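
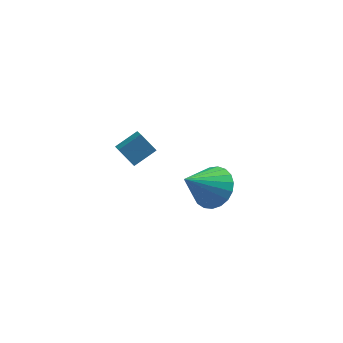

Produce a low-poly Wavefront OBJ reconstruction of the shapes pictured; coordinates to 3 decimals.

v 4.573 1.202 -2.603
v 5.414 0.939 -2.014
v 3.387 0.378 -1.277
v 5.313 1.338 -1.856
v 5.084 1.714 -1.828
v 4.766 2.001 -1.933
v 4.415 2.15 -2.154
v 4.092 2.135 -2.453
v 3.851 1.959 -2.778
v 3.735 1.652 -3.072
v 3.764 1.267 -3.285
v 3.933 0.871 -3.381
v 4.213 0.532 -3.341
v 4.554 0.31 -3.174
v 4.899 0.241 -2.908
v 5.188 0.339 -2.59
v 5.37 0.586 -2.273
v 0.732 -1.344 2.38
v 0.905 -2.062 2.821
v 1.576 -0.83 2.886
v 1.749 -1.548 3.326
v 1.331 -1.632 1.674
v 1.504 -2.35 2.114
v 2.175 -1.118 2.179
v 2.348 -1.836 2.62
f 2 1 4
f 2 4 3
f 4 1 5
f 4 5 3
f 5 1 6
f 5 6 3
f 6 1 7
f 6 7 3
f 7 1 8
f 7 8 3
f 8 1 9
f 8 9 3
f 9 1 10
f 9 10 3
f 10 1 11
f 10 11 3
f 11 1 12
f 11 12 3
f 12 1 13
f 12 13 3
f 13 1 14
f 13 14 3
f 14 1 15
f 14 15 3
f 15 1 16
f 15 16 3
f 16 1 17
f 16 17 3
f 17 1 2
f 17 2 3
f 19 21 18
f 22 19 18
f 18 21 20
f 20 22 18
f 19 25 21
f 23 19 22
f 23 25 19
f 21 25 20
f 24 22 20
f 20 25 24
f 24 23 22
f 25 23 24



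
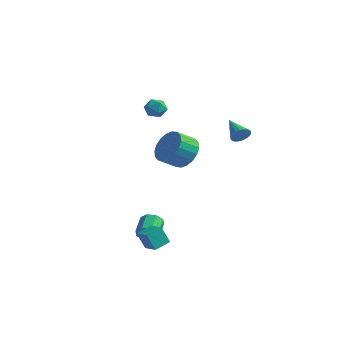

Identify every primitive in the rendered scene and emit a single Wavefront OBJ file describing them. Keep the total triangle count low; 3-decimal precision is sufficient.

v 0.76 -3.264 -3.245
v 1.088 -3.348 -2.738
v 0.628 -2.42 -2.287
v 0.3 -2.336 -2.795
v 1.31 -3.085 -3.053
v 0.851 -2.156 -2.602
v 1.21 -2.927 -3.481
v 0.75 -1.998 -3.03
v 0.846 -2.966 -3.771
v 0.386 -2.038 -3.32
v 0.432 -3.18 -3.753
v -0.028 -2.252 -3.302
v 0.209 -3.444 -3.438
v -0.25 -2.515 -2.987
v 0.31 -3.602 -3.01
v -0.15 -2.673 -2.559
v 0.674 -3.562 -2.72
v 0.214 -2.634 -2.269
v 1.73 2.877 1.722
v 2.061 3.18 2.074
v 0.59 3.383 2.358
v 2.031 3.324 1.907
v 1.956 3.4 1.711
v 1.847 3.396 1.518
v 1.719 3.313 1.356
v 1.594 3.163 1.249
v 1.489 2.97 1.215
v 1.421 2.763 1.258
v 1.4 2.573 1.371
v 1.429 2.429 1.538
v 1.504 2.354 1.734
v 1.613 2.358 1.927
v 1.741 2.441 2.089
v 1.866 2.59 2.196
v 1.971 2.783 2.23
v 2.04 2.99 2.187
v -0.221 0.904 0.641
v 0.353 1.2 1.431
v -0.065 0.313 2.068
v -0.639 0.016 1.279
v -0.034 1.429 1.495
v -0.452 0.541 2.133
v -0.458 1.554 1.391
v -0.876 0.666 2.028
v -0.835 1.55 1.138
v -1.253 0.662 1.775
v -1.09 1.418 0.787
v -1.508 0.53 1.424
v -1.173 1.184 0.407
v -1.591 0.296 1.044
v -1.068 0.895 0.073
v -1.486 0.007 0.71
v -0.795 0.607 -0.148
v -1.213 -0.28 0.489
v -0.408 0.379 -0.213
v -0.826 -0.509 0.425
v 0.016 0.254 -0.108
v -0.402 -0.634 0.529
v 0.393 0.258 0.145
v -0.025 -0.63 0.782
v 0.648 0.39 0.496
v 0.23 -0.498 1.133
v 0.731 0.624 0.876
v 0.313 -0.264 1.513
v 0.626 0.913 1.21
v 0.208 0.025 1.847
v -0.96 0.071 4.284
v -0.503 -0.152 3.893
v -1.617 -0.648 3.927
v -1.16 -0.871 3.536
v -1.106 -0.95 4.17
v -0.7 -0.505 4.391
v -1.42 -0.295 3.429
v -1.014 0.15 3.65
v -0.788 -0.378 3.365
v -0.593 -0.783 3.822
v -1.527 -0.017 3.998
v -1.332 -0.422 4.455
v 1.396 -4.18 -3.612
v 1.05 -4.396 -2.666
v 1.588 -3.331 -3.348
v 1.241 -3.546 -2.402
v 2.259 -4.454 -3.358
v 1.912 -4.669 -2.412
v 2.45 -3.604 -3.094
v 2.104 -3.82 -2.148
f 2 1 5
f 2 5 3
f 3 5 6
f 3 6 4
f 5 1 7
f 5 7 6
f 6 7 8
f 6 8 4
f 7 1 9
f 7 9 8
f 8 9 10
f 8 10 4
f 9 1 11
f 9 11 10
f 10 11 12
f 10 12 4
f 11 1 13
f 11 13 12
f 12 13 14
f 12 14 4
f 13 1 15
f 13 15 14
f 14 15 16
f 14 16 4
f 15 1 17
f 15 17 16
f 16 17 18
f 16 18 4
f 17 1 2
f 17 2 18
f 18 2 3
f 18 3 4
f 20 19 22
f 20 22 21
f 22 19 23
f 22 23 21
f 23 19 24
f 23 24 21
f 24 19 25
f 24 25 21
f 25 19 26
f 25 26 21
f 26 19 27
f 26 27 21
f 27 19 28
f 27 28 21
f 28 19 29
f 28 29 21
f 29 19 30
f 29 30 21
f 30 19 31
f 30 31 21
f 31 19 32
f 31 32 21
f 32 19 33
f 32 33 21
f 33 19 34
f 33 34 21
f 34 19 35
f 34 35 21
f 35 19 36
f 35 36 21
f 36 19 20
f 36 20 21
f 38 37 41
f 38 41 39
f 39 41 42
f 39 42 40
f 41 37 43
f 41 43 42
f 42 43 44
f 42 44 40
f 43 37 45
f 43 45 44
f 44 45 46
f 44 46 40
f 45 37 47
f 45 47 46
f 46 47 48
f 46 48 40
f 47 37 49
f 47 49 48
f 48 49 50
f 48 50 40
f 49 37 51
f 49 51 50
f 50 51 52
f 50 52 40
f 51 37 53
f 51 53 52
f 52 53 54
f 52 54 40
f 53 37 55
f 53 55 54
f 54 55 56
f 54 56 40
f 55 37 57
f 55 57 56
f 56 57 58
f 56 58 40
f 57 37 59
f 57 59 58
f 58 59 60
f 58 60 40
f 59 37 61
f 59 61 60
f 60 61 62
f 60 62 40
f 61 37 63
f 61 63 62
f 62 63 64
f 62 64 40
f 63 37 65
f 63 65 64
f 64 65 66
f 64 66 40
f 65 37 38
f 65 38 66
f 66 38 39
f 66 39 40
f 67 78 72
f 67 72 68
f 67 68 74
f 67 74 77
f 67 77 78
f 68 72 76
f 72 78 71
f 78 77 69
f 77 74 73
f 74 68 75
f 70 76 71
f 70 71 69
f 70 69 73
f 70 73 75
f 70 75 76
f 71 76 72
f 69 71 78
f 73 69 77
f 75 73 74
f 76 75 68
f 80 82 79
f 83 80 79
f 79 82 81
f 81 83 79
f 80 86 82
f 84 80 83
f 84 86 80
f 82 86 81
f 85 83 81
f 81 86 85
f 85 84 83
f 86 84 85



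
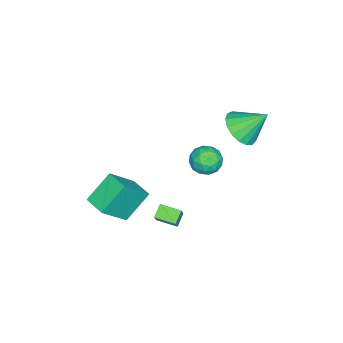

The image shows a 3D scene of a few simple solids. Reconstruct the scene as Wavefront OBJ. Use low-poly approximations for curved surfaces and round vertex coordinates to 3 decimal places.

v -0.636 2.57 3.185
v -0.142 3.279 3.063
v 0.282 1.801 2.437
v 0.776 2.51 2.315
v 0.711 2.155 3.109
v 0.144 2.63 3.572
v -0.004 2.45 1.928
v -0.571 2.925 2.391
v 0.249 3.205 2.287
v 0.691 3.022 3.016
v -0.551 2.058 2.484
v -0.109 1.875 3.213
v -0.47 2.992 3.19
v 0.61 2.088 2.31
v 0.572 1.879 2.777
v 0.862 2.296 2.705
v -0.302 2.61 3.489
v -0.011 3.027 3.417
v 0.49 2.366 3.444
v 0.151 2.053 2.083
v 0.442 2.47 2.011
v -0.722 2.784 2.795
v -0.432 3.201 2.723
v -0.35 2.714 2.056
v 0.051 3.365 2.662
v 0.59 2.913 2.222
v 0.132 2.878 1.995
v -0.202 3.157 2.266
v 0.31 3.258 3.091
v 0.85 2.806 2.651
v 0.812 2.597 3.118
v 0.478 2.876 3.39
v 0.54 3.214 2.634
v -0.71 2.274 2.849
v -0.17 1.822 2.409
v -0.338 2.204 2.11
v -0.672 2.483 2.382
v -0.45 2.167 3.278
v 0.089 1.715 2.838
v 0.342 1.923 3.234
v 0.008 2.202 3.505
v -0.4 1.866 2.866
v -2.608 3.236 3.209
v -1.574 3.182 3.549
v -2.952 4.464 4.451
v -1.566 3.554 3.183
v -1.797 3.854 2.823
v -2.213 4.011 2.552
v -2.72 3.992 2.431
v -3.202 3.799 2.488
v -3.547 3.477 2.711
v -3.677 3.1 3.047
v -3.562 2.754 3.421
v -3.229 2.519 3.746
v -2.753 2.448 3.948
v -2.244 2.558 3.98
v -1.818 2.823 3.836
v -0.18 -0.19 -3.435
v -0.844 -0.175 -2.955
v -0.278 0.913 -3.604
v -0.942 0.928 -3.124
v 0.562 0.032 -2.416
v -0.102 0.047 -1.936
v 0.464 1.135 -2.585
v -0.2 1.15 -2.105
v -0.531 -2.847 -3.769
v -1.734 -2.146 -2.417
v 0.121 -1.699 -3.783
v -1.082 -0.999 -2.432
v 0.762 -3.561 -2.248
v -0.441 -2.861 -0.897
v 1.414 -2.414 -2.263
v 0.211 -1.713 -0.911
f 1 38 17
f 38 12 41
f 17 41 6
f 38 41 17
f 1 17 13
f 17 6 18
f 13 18 2
f 17 18 13
f 1 13 22
f 13 2 23
f 22 23 8
f 13 23 22
f 1 22 34
f 22 8 37
f 34 37 11
f 22 37 34
f 1 34 38
f 34 11 42
f 38 42 12
f 34 42 38
f 2 18 29
f 18 6 32
f 29 32 10
f 18 32 29
f 6 41 19
f 41 12 40
f 19 40 5
f 41 40 19
f 12 42 39
f 42 11 35
f 39 35 3
f 42 35 39
f 11 37 36
f 37 8 24
f 36 24 7
f 37 24 36
f 8 23 28
f 23 2 25
f 28 25 9
f 23 25 28
f 4 30 16
f 30 10 31
f 16 31 5
f 30 31 16
f 4 16 14
f 16 5 15
f 14 15 3
f 16 15 14
f 4 14 21
f 14 3 20
f 21 20 7
f 14 20 21
f 4 21 26
f 21 7 27
f 26 27 9
f 21 27 26
f 4 26 30
f 26 9 33
f 30 33 10
f 26 33 30
f 5 31 19
f 31 10 32
f 19 32 6
f 31 32 19
f 3 15 39
f 15 5 40
f 39 40 12
f 15 40 39
f 7 20 36
f 20 3 35
f 36 35 11
f 20 35 36
f 9 27 28
f 27 7 24
f 28 24 8
f 27 24 28
f 10 33 29
f 33 9 25
f 29 25 2
f 33 25 29
f 44 43 46
f 44 46 45
f 46 43 47
f 46 47 45
f 47 43 48
f 47 48 45
f 48 43 49
f 48 49 45
f 49 43 50
f 49 50 45
f 50 43 51
f 50 51 45
f 51 43 52
f 51 52 45
f 52 43 53
f 52 53 45
f 53 43 54
f 53 54 45
f 54 43 55
f 54 55 45
f 55 43 56
f 55 56 45
f 56 43 57
f 56 57 45
f 57 43 44
f 57 44 45
f 59 61 58
f 62 59 58
f 58 61 60
f 60 62 58
f 59 65 61
f 63 59 62
f 63 65 59
f 61 65 60
f 64 62 60
f 60 65 64
f 64 63 62
f 65 63 64
f 67 69 66
f 70 67 66
f 66 69 68
f 68 70 66
f 67 73 69
f 71 67 70
f 71 73 67
f 69 73 68
f 72 70 68
f 68 73 72
f 72 71 70
f 73 71 72



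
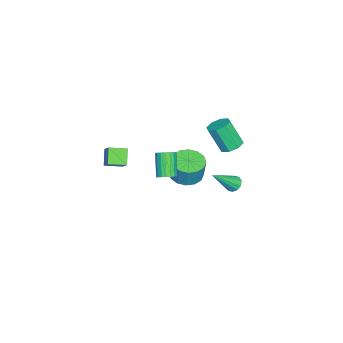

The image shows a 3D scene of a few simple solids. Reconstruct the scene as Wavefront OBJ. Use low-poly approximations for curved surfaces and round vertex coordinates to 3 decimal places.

v -4.496 2.849 -4.388
v -4.024 3.216 -4.508
v -3.304 1.811 -2.872
v -4.23 3.376 -4.236
v -4.538 3.335 -4.022
v -4.83 3.108 -3.948
v -4.994 2.782 -4.042
v -4.968 2.482 -4.268
v -4.762 2.321 -4.54
v -4.454 2.362 -4.754
v -4.163 2.589 -4.828
v -3.998 2.915 -4.734
v 4.216 1.424 2.909
v 4.666 1.535 3.289
v 3.695 1.146 4.552
v 3.244 1.036 4.171
v 4.545 1.772 3.269
v 3.574 1.384 4.532
v 4.359 1.941 3.178
v 3.388 1.552 4.441
v 4.145 2.007 3.033
v 3.174 1.618 4.296
v 3.944 1.958 2.864
v 2.973 1.569 4.127
v 3.798 1.803 2.704
v 2.826 1.414 3.966
v 3.734 1.573 2.584
v 2.762 1.184 3.847
v 3.765 1.314 2.528
v 2.794 0.925 3.791
v 3.886 1.076 2.548
v 2.915 0.688 3.811
v 4.072 0.908 2.639
v 3.101 0.519 3.902
v 4.286 0.842 2.784
v 3.315 0.453 4.047
v 4.487 0.891 2.953
v 3.516 0.502 4.216
v 4.634 1.046 3.114
v 3.662 0.657 4.376
v 4.698 1.276 3.233
v 3.726 0.887 4.496
v -0.564 1.035 -0.724
v 0.437 0.798 -0.874
v 0.706 1.027 0.553
v -0.296 1.265 0.704
v 0.407 1.329 -0.953
v 0.675 1.558 0.474
v 0.116 1.782 -0.971
v 0.384 2.011 0.456
v -0.357 2.035 -0.923
v -0.088 2.264 0.504
v -0.885 2.02 -0.821
v -0.617 2.249 0.606
v -1.328 1.741 -0.693
v -1.059 1.97 0.734
v -1.566 1.273 -0.573
v -1.297 1.502 0.854
v -1.535 0.742 -0.494
v -1.267 0.971 0.933
v -1.244 0.289 -0.476
v -0.976 0.518 0.951
v -0.772 0.036 -0.524
v -0.503 0.265 0.903
v -0.243 0.051 -0.626
v 0.025 0.28 0.801
v 0.199 0.33 -0.754
v 0.468 0.559 0.673
v 0.794 -3.55 1.426
v 1.254 -3.121 2.027
v 0.245 -2.577 1.152
v 0.706 -2.148 1.753
v 1.614 -3.312 0.627
v 2.075 -2.883 1.228
v 1.066 -2.339 0.353
v 1.526 -1.91 0.954
v 0.067 3.973 3.05
v 0.522 4.504 3.348
v 0.448 3.657 4.968
v -0.007 3.127 4.67
v -0.041 4.642 3.394
v -0.115 3.795 5.015
v -0.541 4.388 3.239
v -0.615 3.542 4.859
v -0.685 3.892 2.973
v -0.759 3.045 4.593
v -0.388 3.443 2.752
v -0.462 2.596 4.372
v 0.175 3.305 2.705
v 0.101 2.458 4.326
v 0.675 3.558 2.861
v 0.601 2.712 4.481
v 0.819 4.055 3.127
v 0.745 3.208 4.747
f 2 1 4
f 2 4 3
f 4 1 5
f 4 5 3
f 5 1 6
f 5 6 3
f 6 1 7
f 6 7 3
f 7 1 8
f 7 8 3
f 8 1 9
f 8 9 3
f 9 1 10
f 9 10 3
f 10 1 11
f 10 11 3
f 11 1 12
f 11 12 3
f 12 1 2
f 12 2 3
f 14 13 17
f 14 17 15
f 15 17 18
f 15 18 16
f 17 13 19
f 17 19 18
f 18 19 20
f 18 20 16
f 19 13 21
f 19 21 20
f 20 21 22
f 20 22 16
f 21 13 23
f 21 23 22
f 22 23 24
f 22 24 16
f 23 13 25
f 23 25 24
f 24 25 26
f 24 26 16
f 25 13 27
f 25 27 26
f 26 27 28
f 26 28 16
f 27 13 29
f 27 29 28
f 28 29 30
f 28 30 16
f 29 13 31
f 29 31 30
f 30 31 32
f 30 32 16
f 31 13 33
f 31 33 32
f 32 33 34
f 32 34 16
f 33 13 35
f 33 35 34
f 34 35 36
f 34 36 16
f 35 13 37
f 35 37 36
f 36 37 38
f 36 38 16
f 37 13 39
f 37 39 38
f 38 39 40
f 38 40 16
f 39 13 41
f 39 41 40
f 40 41 42
f 40 42 16
f 41 13 14
f 41 14 42
f 42 14 15
f 42 15 16
f 44 43 47
f 44 47 45
f 45 47 48
f 45 48 46
f 47 43 49
f 47 49 48
f 48 49 50
f 48 50 46
f 49 43 51
f 49 51 50
f 50 51 52
f 50 52 46
f 51 43 53
f 51 53 52
f 52 53 54
f 52 54 46
f 53 43 55
f 53 55 54
f 54 55 56
f 54 56 46
f 55 43 57
f 55 57 56
f 56 57 58
f 56 58 46
f 57 43 59
f 57 59 58
f 58 59 60
f 58 60 46
f 59 43 61
f 59 61 60
f 60 61 62
f 60 62 46
f 61 43 63
f 61 63 62
f 62 63 64
f 62 64 46
f 63 43 65
f 63 65 64
f 64 65 66
f 64 66 46
f 65 43 67
f 65 67 66
f 66 67 68
f 66 68 46
f 67 43 44
f 67 44 68
f 68 44 45
f 68 45 46
f 70 72 69
f 73 70 69
f 69 72 71
f 71 73 69
f 70 76 72
f 74 70 73
f 74 76 70
f 72 76 71
f 75 73 71
f 71 76 75
f 75 74 73
f 76 74 75
f 78 77 81
f 78 81 79
f 79 81 82
f 79 82 80
f 81 77 83
f 81 83 82
f 82 83 84
f 82 84 80
f 83 77 85
f 83 85 84
f 84 85 86
f 84 86 80
f 85 77 87
f 85 87 86
f 86 87 88
f 86 88 80
f 87 77 89
f 87 89 88
f 88 89 90
f 88 90 80
f 89 77 91
f 89 91 90
f 90 91 92
f 90 92 80
f 91 77 93
f 91 93 92
f 92 93 94
f 92 94 80
f 93 77 78
f 93 78 94
f 94 78 79
f 94 79 80



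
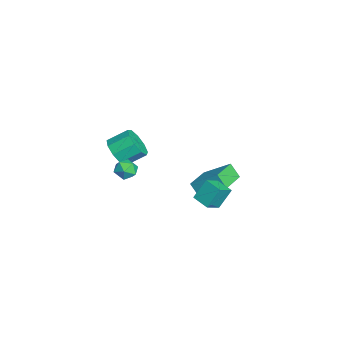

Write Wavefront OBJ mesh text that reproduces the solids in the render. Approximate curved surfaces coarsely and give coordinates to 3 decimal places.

v 2.455 -3.531 2.604
v 2.79 -3.969 3.353
v 2.659 -2.888 4.045
v 2.325 -2.449 3.296
v 3.266 -3.702 3.026
v 3.135 -2.621 3.718
v 3.363 -3.355 2.502
v 3.232 -2.274 3.193
v 3.035 -3.09 2.026
v 2.904 -2.009 2.717
v 2.436 -3.031 1.82
v 2.305 -1.95 2.511
v 1.846 -3.206 1.981
v 1.715 -2.125 2.673
v 1.541 -3.532 2.434
v 1.41 -2.451 3.126
v 1.664 -3.858 2.967
v 1.533 -2.777 3.658
v 2.157 -4.031 3.33
v 2.026 -2.949 4.021
v 2.197 0.998 -1.183
v 2.877 0.366 -0.631
v 1.895 1.65 -0.064
v 2.574 1.017 0.488
v 2.986 1.683 -1.368
v 3.665 1.05 -0.816
v 2.683 2.334 -0.249
v 3.363 1.702 0.303
v -3.827 1.642 -4.791
v -4.207 1.146 -3.972
v -3.276 3.091 -3.659
v -3.656 2.596 -2.84
v -2.244 0.844 -4.54
v -2.624 0.349 -3.721
v -1.693 2.294 -3.408
v -2.073 1.798 -2.589
v 3.08 -2.952 2.547
v 3.714 -2.695 2.663
v 3.446 -3.425 1.597
v 4.08 -3.168 1.713
v 3.829 -3.671 2.12
v 3.603 -3.378 2.708
v 3.557 -2.742 1.552
v 3.331 -2.449 2.14
v 4.009 -2.565 2.048
v 4.177 -3.139 2.399
v 2.983 -2.981 1.861
v 3.151 -3.555 2.212
f 2 1 5
f 2 5 3
f 3 5 6
f 3 6 4
f 5 1 7
f 5 7 6
f 6 7 8
f 6 8 4
f 7 1 9
f 7 9 8
f 8 9 10
f 8 10 4
f 9 1 11
f 9 11 10
f 10 11 12
f 10 12 4
f 11 1 13
f 11 13 12
f 12 13 14
f 12 14 4
f 13 1 15
f 13 15 14
f 14 15 16
f 14 16 4
f 15 1 17
f 15 17 16
f 16 17 18
f 16 18 4
f 17 1 19
f 17 19 18
f 18 19 20
f 18 20 4
f 19 1 2
f 19 2 20
f 20 2 3
f 20 3 4
f 22 24 21
f 25 22 21
f 21 24 23
f 23 25 21
f 22 28 24
f 26 22 25
f 26 28 22
f 24 28 23
f 27 25 23
f 23 28 27
f 27 26 25
f 28 26 27
f 30 32 29
f 33 30 29
f 29 32 31
f 31 33 29
f 30 36 32
f 34 30 33
f 34 36 30
f 32 36 31
f 35 33 31
f 31 36 35
f 35 34 33
f 36 34 35
f 37 48 42
f 37 42 38
f 37 38 44
f 37 44 47
f 37 47 48
f 38 42 46
f 42 48 41
f 48 47 39
f 47 44 43
f 44 38 45
f 40 46 41
f 40 41 39
f 40 39 43
f 40 43 45
f 40 45 46
f 41 46 42
f 39 41 48
f 43 39 47
f 45 43 44
f 46 45 38



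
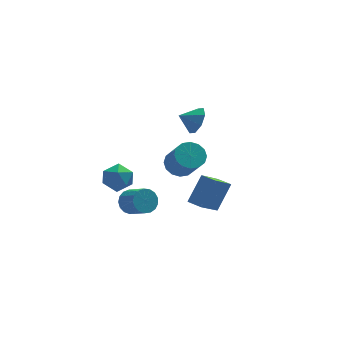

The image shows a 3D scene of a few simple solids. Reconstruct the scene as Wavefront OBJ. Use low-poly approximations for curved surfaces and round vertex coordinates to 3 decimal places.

v -0.15 -0.746 3.56
v 0.293 -0.528 4.384
v -1.15 -0.674 4.08
v 0.13 0.068 3.987
v -0.198 0.188 3.34
v -0.497 -0.239 2.822
v -0.593 -0.963 2.737
v -0.429 -1.559 3.134
v -0.102 -1.679 3.781
v 0.198 -1.252 4.298
v -4.306 3.541 -2.863
v -3.903 3.136 -3.758
v -4.097 2.024 -2.082
v -3.694 1.619 -2.977
v -3.148 2.348 -2.43
v -3.277 3.285 -2.913
v -4.723 1.875 -2.927
v -4.852 2.812 -3.41
v -4.16 2.106 -3.797
v -3.186 2.398 -3.49
v -4.814 2.762 -2.35
v -3.84 3.054 -2.043
v 0.158 -0.718 -3.814
v 1.15 0.027 -2.22
v -0.453 0.06 -3.797
v 0.538 0.805 -2.203
v 1.362 0.255 -5.017
v 2.353 1 -3.423
v 0.75 1.033 -5
v 1.742 1.778 -3.406
v -1.511 -2.516 1.43
v -0.658 -2.187 1.532
v -0.356 -3.435 3.013
v -1.209 -3.764 2.91
v -0.93 -1.917 1.816
v -0.627 -3.165 3.296
v -1.357 -1.807 1.995
v -1.054 -3.055 3.476
v -1.825 -1.887 2.023
v -1.523 -3.135 3.504
v -2.21 -2.136 1.892
v -1.907 -3.384 3.373
v -2.407 -2.487 1.637
v -2.104 -3.734 3.118
v -2.364 -2.845 1.327
v -2.062 -4.093 2.808
v -2.093 -3.115 1.044
v -1.79 -4.363 2.524
v -1.666 -3.225 0.864
v -1.363 -4.473 2.345
v -1.197 -3.145 0.836
v -0.895 -4.393 2.317
v -0.813 -2.896 0.967
v -0.51 -4.144 2.448
v -0.616 -2.546 1.222
v -0.313 -3.793 2.703
v -3.551 1.047 -4.009
v -3.028 0.87 -4.668
v -2.405 -0.264 -3.87
v -2.929 -0.087 -3.211
v -2.816 1.143 -4.445
v -2.194 0.01 -3.646
v -2.773 1.395 -4.122
v -2.15 0.261 -3.323
v -2.908 1.566 -3.773
v -2.286 0.433 -2.974
v -3.19 1.619 -3.478
v -2.568 0.486 -2.68
v -3.555 1.541 -3.305
v -2.933 0.407 -2.507
v -3.92 1.349 -3.293
v -3.297 0.215 -2.495
v -4.199 1.088 -3.446
v -3.577 -0.045 -2.647
v -4.331 0.818 -3.727
v -3.708 -0.316 -2.928
v -4.283 0.6 -4.073
v -3.661 -0.534 -3.274
v -4.068 0.484 -4.404
v -3.446 -0.649 -3.606
v -3.735 0.498 -4.645
v -3.112 -0.636 -3.847
v -3.359 0.637 -4.741
v -2.737 -0.497 -3.942
f 2 1 4
f 2 4 3
f 4 1 5
f 4 5 3
f 5 1 6
f 5 6 3
f 6 1 7
f 6 7 3
f 7 1 8
f 7 8 3
f 8 1 9
f 8 9 3
f 9 1 10
f 9 10 3
f 10 1 2
f 10 2 3
f 11 22 16
f 11 16 12
f 11 12 18
f 11 18 21
f 11 21 22
f 12 16 20
f 16 22 15
f 22 21 13
f 21 18 17
f 18 12 19
f 14 20 15
f 14 15 13
f 14 13 17
f 14 17 19
f 14 19 20
f 15 20 16
f 13 15 22
f 17 13 21
f 19 17 18
f 20 19 12
f 24 26 23
f 27 24 23
f 23 26 25
f 25 27 23
f 24 30 26
f 28 24 27
f 28 30 24
f 26 30 25
f 29 27 25
f 25 30 29
f 29 28 27
f 30 28 29
f 32 31 35
f 32 35 33
f 33 35 36
f 33 36 34
f 35 31 37
f 35 37 36
f 36 37 38
f 36 38 34
f 37 31 39
f 37 39 38
f 38 39 40
f 38 40 34
f 39 31 41
f 39 41 40
f 40 41 42
f 40 42 34
f 41 31 43
f 41 43 42
f 42 43 44
f 42 44 34
f 43 31 45
f 43 45 44
f 44 45 46
f 44 46 34
f 45 31 47
f 45 47 46
f 46 47 48
f 46 48 34
f 47 31 49
f 47 49 48
f 48 49 50
f 48 50 34
f 49 31 51
f 49 51 50
f 50 51 52
f 50 52 34
f 51 31 53
f 51 53 52
f 52 53 54
f 52 54 34
f 53 31 55
f 53 55 54
f 54 55 56
f 54 56 34
f 55 31 32
f 55 32 56
f 56 32 33
f 56 33 34
f 58 57 61
f 58 61 59
f 59 61 62
f 59 62 60
f 61 57 63
f 61 63 62
f 62 63 64
f 62 64 60
f 63 57 65
f 63 65 64
f 64 65 66
f 64 66 60
f 65 57 67
f 65 67 66
f 66 67 68
f 66 68 60
f 67 57 69
f 67 69 68
f 68 69 70
f 68 70 60
f 69 57 71
f 69 71 70
f 70 71 72
f 70 72 60
f 71 57 73
f 71 73 72
f 72 73 74
f 72 74 60
f 73 57 75
f 73 75 74
f 74 75 76
f 74 76 60
f 75 57 77
f 75 77 76
f 76 77 78
f 76 78 60
f 77 57 79
f 77 79 78
f 78 79 80
f 78 80 60
f 79 57 81
f 79 81 80
f 80 81 82
f 80 82 60
f 81 57 83
f 81 83 82
f 82 83 84
f 82 84 60
f 83 57 58
f 83 58 84
f 84 58 59
f 84 59 60



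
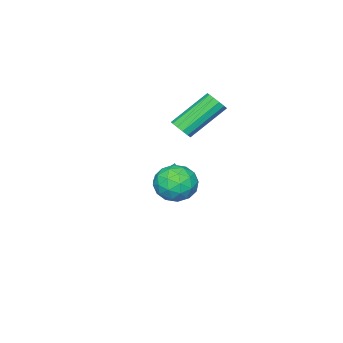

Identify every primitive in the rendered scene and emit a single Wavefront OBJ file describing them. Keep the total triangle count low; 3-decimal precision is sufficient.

v -4.079 -1.18 -3.034
v -3.467 -1.015 -3.278
v -3.621 -0.48 -1.406
v -3.632 -0.768 -3.337
v -3.885 -0.603 -3.337
v -4.178 -0.553 -3.276
v -4.45 -0.626 -3.168
v -4.65 -0.81 -3.032
v -4.736 -1.067 -2.898
v -4.692 -1.346 -2.79
v -4.527 -1.592 -2.73
v -4.273 -1.757 -2.731
v -3.981 -1.808 -2.791
v -3.708 -1.734 -2.9
v -3.509 -1.551 -3.035
v -3.423 -1.294 -3.17
v 0.659 3.712 -0.139
v 1.365 3.847 0.477
v 0.235 2.453 0.623
v 0.941 2.588 1.239
v 0.206 3.183 1.225
v 0.468 3.961 0.754
v 1.132 2.339 0.346
v 1.394 3.117 -0.125
v 1.658 2.998 0.776
v 1.085 3.52 1.32
v 0.515 2.78 -0.22
v -0.058 3.302 0.324
v 1.049 3.89 0.102
v 0.551 2.41 0.998
v 0.118 2.76 0.99
v 0.533 2.839 1.351
v 0.522 3.957 0.265
v 0.937 4.036 0.627
v 0.255 3.646 1.067
v 0.663 2.264 0.473
v 1.078 2.343 0.835
v 1.067 3.461 -0.251
v 1.482 3.54 0.11
v 1.345 2.654 0.033
v 1.636 3.47 0.64
v 1.387 2.73 1.088
v 1.499 2.584 0.563
v 1.654 3.041 0.286
v 1.3 3.777 0.959
v 1.05 3.037 1.407
v 0.618 3.387 1.399
v 0.772 3.844 1.122
v 1.472 3.278 1.135
v 0.55 3.263 -0.307
v 0.3 2.523 0.141
v 0.828 2.456 -0.022
v 0.982 2.913 -0.299
v 0.213 3.57 0.012
v -0.036 2.83 0.46
v -0.054 3.259 0.814
v 0.101 3.716 0.537
v 0.128 3.022 -0.035
v -3.262 0.132 0.933
v -2.936 -0.034 1.37
v -4.393 0.722 2.744
v -4.718 0.888 2.307
v -2.846 0.266 1.3
v -4.303 1.022 2.673
v -2.889 0.524 1.113
v -4.346 1.28 2.487
v -3.049 0.657 0.869
v -4.506 1.413 2.243
v -3.278 0.624 0.646
v -4.734 1.38 2.019
v -3.501 0.434 0.513
v -4.957 1.19 1.887
v -3.648 0.149 0.514
v -5.105 0.905 1.888
v -3.672 -0.142 0.648
v -5.129 0.614 2.022
v -3.566 -0.346 0.873
v -5.023 0.41 2.246
v -3.364 -0.398 1.117
v -4.821 0.358 2.49
v -3.129 -0.282 1.302
v -4.585 0.474 2.675
f 2 1 4
f 2 4 3
f 4 1 5
f 4 5 3
f 5 1 6
f 5 6 3
f 6 1 7
f 6 7 3
f 7 1 8
f 7 8 3
f 8 1 9
f 8 9 3
f 9 1 10
f 9 10 3
f 10 1 11
f 10 11 3
f 11 1 12
f 11 12 3
f 12 1 13
f 12 13 3
f 13 1 14
f 13 14 3
f 14 1 15
f 14 15 3
f 15 1 16
f 15 16 3
f 16 1 2
f 16 2 3
f 17 54 33
f 54 28 57
f 33 57 22
f 54 57 33
f 17 33 29
f 33 22 34
f 29 34 18
f 33 34 29
f 17 29 38
f 29 18 39
f 38 39 24
f 29 39 38
f 17 38 50
f 38 24 53
f 50 53 27
f 38 53 50
f 17 50 54
f 50 27 58
f 54 58 28
f 50 58 54
f 18 34 45
f 34 22 48
f 45 48 26
f 34 48 45
f 22 57 35
f 57 28 56
f 35 56 21
f 57 56 35
f 28 58 55
f 58 27 51
f 55 51 19
f 58 51 55
f 27 53 52
f 53 24 40
f 52 40 23
f 53 40 52
f 24 39 44
f 39 18 41
f 44 41 25
f 39 41 44
f 20 46 32
f 46 26 47
f 32 47 21
f 46 47 32
f 20 32 30
f 32 21 31
f 30 31 19
f 32 31 30
f 20 30 37
f 30 19 36
f 37 36 23
f 30 36 37
f 20 37 42
f 37 23 43
f 42 43 25
f 37 43 42
f 20 42 46
f 42 25 49
f 46 49 26
f 42 49 46
f 21 47 35
f 47 26 48
f 35 48 22
f 47 48 35
f 19 31 55
f 31 21 56
f 55 56 28
f 31 56 55
f 23 36 52
f 36 19 51
f 52 51 27
f 36 51 52
f 25 43 44
f 43 23 40
f 44 40 24
f 43 40 44
f 26 49 45
f 49 25 41
f 45 41 18
f 49 41 45
f 60 59 63
f 60 63 61
f 61 63 64
f 61 64 62
f 63 59 65
f 63 65 64
f 64 65 66
f 64 66 62
f 65 59 67
f 65 67 66
f 66 67 68
f 66 68 62
f 67 59 69
f 67 69 68
f 68 69 70
f 68 70 62
f 69 59 71
f 69 71 70
f 70 71 72
f 70 72 62
f 71 59 73
f 71 73 72
f 72 73 74
f 72 74 62
f 73 59 75
f 73 75 74
f 74 75 76
f 74 76 62
f 75 59 77
f 75 77 76
f 76 77 78
f 76 78 62
f 77 59 79
f 77 79 78
f 78 79 80
f 78 80 62
f 79 59 81
f 79 81 80
f 80 81 82
f 80 82 62
f 81 59 60
f 81 60 82
f 82 60 61
f 82 61 62



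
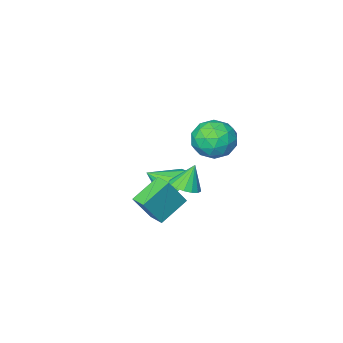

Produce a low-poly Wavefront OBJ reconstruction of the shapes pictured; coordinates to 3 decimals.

v -0.366 -2.065 -2.472
v 0.326 -1.315 -2.792
v 0.726 -2.695 -1.588
v -0.029 -1.089 -2.193
v -0.541 -1.32 -1.725
v -0.972 -1.9 -1.606
v -1.119 -2.557 -1.892
v -0.914 -2.984 -2.45
v -0.452 -2.981 -3.018
v 0.05 -2.55 -3.331
v 0.357 -1.892 -3.242
v 1.337 1.618 0.142
v 2.044 1.568 0.442
v 0.823 1.642 1.358
v 1.987 1.931 0.411
v 1.781 2.222 0.318
v 1.473 2.375 0.185
v 1.134 2.354 0.042
v 0.841 2.165 -0.078
v 0.662 1.85 -0.147
v 0.638 1.482 -0.151
v 0.773 1.146 -0.087
v 1.038 0.917 0.03
v 1.371 0.849 0.172
v 1.697 0.957 0.307
v 1.939 1.217 0.405
v 1.972 -0.271 -2.785
v 0.527 -0.442 -1.906
v 1.914 0.584 -2.714
v 0.469 0.413 -1.835
v 2.891 -0.333 -1.285
v 1.446 -0.504 -0.406
v 2.833 0.522 -1.214
v 1.388 0.351 -0.335
v -0.762 2.278 2.825
v -0.154 3.208 2.907
v 0.634 1.312 3.433
v 1.242 2.242 3.515
v 0.382 2.076 4.204
v -0.481 2.673 3.828
v 0.961 1.847 2.512
v 0.098 2.444 2.136
v 0.911 2.942 2.714
v 0.553 3.083 3.76
v -0.073 1.437 2.58
v -0.431 1.578 3.626
v -0.581 2.828 2.812
v 1.061 1.692 3.528
v 0.555 1.594 3.932
v 0.912 2.141 3.981
v -0.773 2.513 3.354
v -0.415 3.06 3.402
v -0.1 2.394 4.165
v 0.895 1.46 2.938
v 1.253 2.007 2.986
v -0.432 2.379 2.359
v -0.075 2.926 2.408
v 0.58 2.126 2.175
v 0.403 3.218 2.747
v 1.223 2.65 3.105
v 1.058 2.418 2.515
v 0.551 2.769 2.294
v 0.192 3.301 3.362
v 1.013 2.734 3.72
v 0.507 2.636 4.124
v 0 2.987 3.904
v 0.818 3.145 3.248
v -0.533 1.786 2.62
v 0.288 1.219 2.978
v 0.48 1.533 2.436
v -0.027 1.884 2.216
v -0.743 1.87 3.235
v 0.077 1.302 3.593
v -0.071 1.751 4.046
v -0.578 2.102 3.825
v -0.338 1.375 3.092
f 2 1 4
f 2 4 3
f 4 1 5
f 4 5 3
f 5 1 6
f 5 6 3
f 6 1 7
f 6 7 3
f 7 1 8
f 7 8 3
f 8 1 9
f 8 9 3
f 9 1 10
f 9 10 3
f 10 1 11
f 10 11 3
f 11 1 2
f 11 2 3
f 13 12 15
f 13 15 14
f 15 12 16
f 15 16 14
f 16 12 17
f 16 17 14
f 17 12 18
f 17 18 14
f 18 12 19
f 18 19 14
f 19 12 20
f 19 20 14
f 20 12 21
f 20 21 14
f 21 12 22
f 21 22 14
f 22 12 23
f 22 23 14
f 23 12 24
f 23 24 14
f 24 12 25
f 24 25 14
f 25 12 26
f 25 26 14
f 26 12 13
f 26 13 14
f 28 30 27
f 31 28 27
f 27 30 29
f 29 31 27
f 28 34 30
f 32 28 31
f 32 34 28
f 30 34 29
f 33 31 29
f 29 34 33
f 33 32 31
f 34 32 33
f 35 72 51
f 72 46 75
f 51 75 40
f 72 75 51
f 35 51 47
f 51 40 52
f 47 52 36
f 51 52 47
f 35 47 56
f 47 36 57
f 56 57 42
f 47 57 56
f 35 56 68
f 56 42 71
f 68 71 45
f 56 71 68
f 35 68 72
f 68 45 76
f 72 76 46
f 68 76 72
f 36 52 63
f 52 40 66
f 63 66 44
f 52 66 63
f 40 75 53
f 75 46 74
f 53 74 39
f 75 74 53
f 46 76 73
f 76 45 69
f 73 69 37
f 76 69 73
f 45 71 70
f 71 42 58
f 70 58 41
f 71 58 70
f 42 57 62
f 57 36 59
f 62 59 43
f 57 59 62
f 38 64 50
f 64 44 65
f 50 65 39
f 64 65 50
f 38 50 48
f 50 39 49
f 48 49 37
f 50 49 48
f 38 48 55
f 48 37 54
f 55 54 41
f 48 54 55
f 38 55 60
f 55 41 61
f 60 61 43
f 55 61 60
f 38 60 64
f 60 43 67
f 64 67 44
f 60 67 64
f 39 65 53
f 65 44 66
f 53 66 40
f 65 66 53
f 37 49 73
f 49 39 74
f 73 74 46
f 49 74 73
f 41 54 70
f 54 37 69
f 70 69 45
f 54 69 70
f 43 61 62
f 61 41 58
f 62 58 42
f 61 58 62
f 44 67 63
f 67 43 59
f 63 59 36
f 67 59 63



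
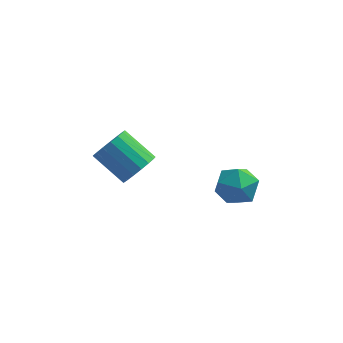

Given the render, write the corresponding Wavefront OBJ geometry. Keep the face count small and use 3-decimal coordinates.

v 0.963 2.644 0.45
v 1.421 2.72 1.164
v 0.899 1.28 0.636
v 1.357 1.356 1.35
v 0.56 1.655 1.322
v 0.6 2.498 1.206
v 1.72 1.502 0.594
v 1.76 2.345 0.478
v 1.889 2.014 1.253
v 1.172 2.109 1.703
v 1.148 1.891 0.097
v 0.431 1.986 0.547
v -2.086 1.95 1.44
v -1.697 2.568 1.561
v -2.786 3.089 2.4
v -3.174 2.47 2.28
v -1.886 2.641 1.27
v -2.975 3.162 2.109
v -2.12 2.556 1.019
v -3.209 3.077 1.858
v -2.347 2.332 0.864
v -3.436 2.853 1.703
v -2.513 2.021 0.841
v -3.602 2.542 1.68
v -2.582 1.693 0.956
v -3.671 2.214 1.795
v -2.537 1.423 1.181
v -3.626 1.944 2.02
v -2.388 1.275 1.466
v -3.477 1.796 2.305
v -2.17 1.281 1.746
v -3.259 1.802 2.585
v -1.933 1.44 1.955
v -3.022 1.961 2.794
v -1.731 1.716 2.046
v -2.82 2.237 2.885
v -1.61 2.045 1.999
v -2.698 2.566 2.838
v -1.597 2.353 1.824
v -2.686 2.874 2.663
f 1 12 6
f 1 6 2
f 1 2 8
f 1 8 11
f 1 11 12
f 2 6 10
f 6 12 5
f 12 11 3
f 11 8 7
f 8 2 9
f 4 10 5
f 4 5 3
f 4 3 7
f 4 7 9
f 4 9 10
f 5 10 6
f 3 5 12
f 7 3 11
f 9 7 8
f 10 9 2
f 14 13 17
f 14 17 15
f 15 17 18
f 15 18 16
f 17 13 19
f 17 19 18
f 18 19 20
f 18 20 16
f 19 13 21
f 19 21 20
f 20 21 22
f 20 22 16
f 21 13 23
f 21 23 22
f 22 23 24
f 22 24 16
f 23 13 25
f 23 25 24
f 24 25 26
f 24 26 16
f 25 13 27
f 25 27 26
f 26 27 28
f 26 28 16
f 27 13 29
f 27 29 28
f 28 29 30
f 28 30 16
f 29 13 31
f 29 31 30
f 30 31 32
f 30 32 16
f 31 13 33
f 31 33 32
f 32 33 34
f 32 34 16
f 33 13 35
f 33 35 34
f 34 35 36
f 34 36 16
f 35 13 37
f 35 37 36
f 36 37 38
f 36 38 16
f 37 13 39
f 37 39 38
f 38 39 40
f 38 40 16
f 39 13 14
f 39 14 40
f 40 14 15
f 40 15 16



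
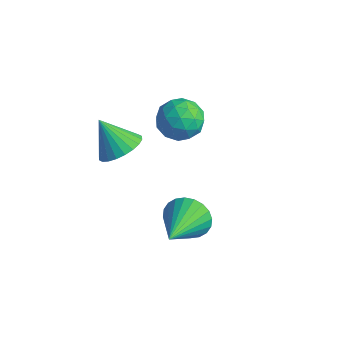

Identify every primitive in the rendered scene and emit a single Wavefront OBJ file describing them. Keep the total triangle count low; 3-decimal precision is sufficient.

v -2.428 2.145 -1.242
v -1.569 2.453 -1.622
v -2.311 0.787 -2.078
v -1.452 1.095 -2.458
v -1.513 0.859 -1.5
v -1.585 1.699 -0.983
v -2.295 1.541 -2.717
v -2.367 2.381 -2.2
v -1.486 2.08 -2.533
v -1.003 1.658 -1.781
v -2.877 1.582 -1.919
v -2.394 1.16 -1.167
v -2.009 2.418 -1.358
v -1.871 0.822 -2.342
v -1.907 0.683 -1.778
v -1.402 0.864 -2.001
v -2.018 1.975 -0.983
v -1.513 2.156 -1.206
v -1.48 1.219 -1.135
v -2.367 1.084 -2.494
v -1.862 1.265 -2.717
v -2.478 2.376 -1.699
v -1.973 2.557 -1.922
v -2.4 2.021 -2.565
v -1.455 2.38 -2.117
v -1.386 1.582 -2.609
v -1.882 1.844 -2.761
v -1.924 2.337 -2.457
v -1.171 2.132 -1.675
v -1.102 1.334 -2.167
v -1.138 1.195 -1.604
v -1.181 1.689 -1.3
v -1.123 1.913 -2.211
v -2.778 1.906 -1.533
v -2.709 1.108 -2.025
v -2.699 1.551 -2.4
v -2.742 2.045 -2.096
v -2.494 1.658 -1.091
v -2.425 0.86 -1.583
v -1.956 0.903 -1.243
v -1.998 1.396 -0.939
v -2.757 1.327 -1.489
v 2.247 -1.695 -2.19
v 2.523 -1.221 -1.464
v 3.153 -3.325 -1.47
v 2.21 -1.345 -1.351
v 1.902 -1.522 -1.366
v 1.648 -1.725 -1.506
v 1.484 -1.924 -1.751
v 1.437 -2.088 -2.062
v 1.512 -2.192 -2.393
v 1.7 -2.22 -2.693
v 1.971 -2.169 -2.916
v 2.284 -2.045 -3.029
v 2.591 -1.867 -3.015
v 2.846 -1.664 -2.874
v 3.01 -1.465 -2.63
v 3.057 -1.301 -2.319
v 2.981 -1.197 -1.988
v 2.794 -1.169 -1.688
v -2.015 -1.2 -1.77
v -1.282 -1.578 -1.34
v -2.885 -1.48 -0.53
v -1.251 -1.23 -1.241
v -1.337 -0.878 -1.222
v -1.526 -0.575 -1.286
v -1.789 -0.367 -1.424
v -2.087 -0.286 -1.615
v -2.374 -0.344 -1.829
v -2.607 -0.533 -2.034
v -2.749 -0.823 -2.199
v -2.779 -1.171 -2.299
v -2.694 -1.523 -2.318
v -2.505 -1.826 -2.254
v -2.241 -2.033 -2.116
v -1.943 -2.114 -1.925
v -1.656 -2.056 -1.711
v -1.424 -1.868 -1.506
f 1 38 17
f 38 12 41
f 17 41 6
f 38 41 17
f 1 17 13
f 17 6 18
f 13 18 2
f 17 18 13
f 1 13 22
f 13 2 23
f 22 23 8
f 13 23 22
f 1 22 34
f 22 8 37
f 34 37 11
f 22 37 34
f 1 34 38
f 34 11 42
f 38 42 12
f 34 42 38
f 2 18 29
f 18 6 32
f 29 32 10
f 18 32 29
f 6 41 19
f 41 12 40
f 19 40 5
f 41 40 19
f 12 42 39
f 42 11 35
f 39 35 3
f 42 35 39
f 11 37 36
f 37 8 24
f 36 24 7
f 37 24 36
f 8 23 28
f 23 2 25
f 28 25 9
f 23 25 28
f 4 30 16
f 30 10 31
f 16 31 5
f 30 31 16
f 4 16 14
f 16 5 15
f 14 15 3
f 16 15 14
f 4 14 21
f 14 3 20
f 21 20 7
f 14 20 21
f 4 21 26
f 21 7 27
f 26 27 9
f 21 27 26
f 4 26 30
f 26 9 33
f 30 33 10
f 26 33 30
f 5 31 19
f 31 10 32
f 19 32 6
f 31 32 19
f 3 15 39
f 15 5 40
f 39 40 12
f 15 40 39
f 7 20 36
f 20 3 35
f 36 35 11
f 20 35 36
f 9 27 28
f 27 7 24
f 28 24 8
f 27 24 28
f 10 33 29
f 33 9 25
f 29 25 2
f 33 25 29
f 44 43 46
f 44 46 45
f 46 43 47
f 46 47 45
f 47 43 48
f 47 48 45
f 48 43 49
f 48 49 45
f 49 43 50
f 49 50 45
f 50 43 51
f 50 51 45
f 51 43 52
f 51 52 45
f 52 43 53
f 52 53 45
f 53 43 54
f 53 54 45
f 54 43 55
f 54 55 45
f 55 43 56
f 55 56 45
f 56 43 57
f 56 57 45
f 57 43 58
f 57 58 45
f 58 43 59
f 58 59 45
f 59 43 60
f 59 60 45
f 60 43 44
f 60 44 45
f 62 61 64
f 62 64 63
f 64 61 65
f 64 65 63
f 65 61 66
f 65 66 63
f 66 61 67
f 66 67 63
f 67 61 68
f 67 68 63
f 68 61 69
f 68 69 63
f 69 61 70
f 69 70 63
f 70 61 71
f 70 71 63
f 71 61 72
f 71 72 63
f 72 61 73
f 72 73 63
f 73 61 74
f 73 74 63
f 74 61 75
f 74 75 63
f 75 61 76
f 75 76 63
f 76 61 77
f 76 77 63
f 77 61 78
f 77 78 63
f 78 61 62
f 78 62 63



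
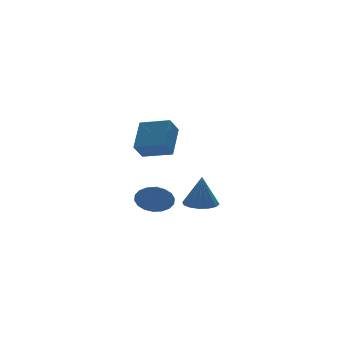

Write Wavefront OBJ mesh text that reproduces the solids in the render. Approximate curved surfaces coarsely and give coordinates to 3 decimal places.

v -1.339 -4.402 3.238
v -0.456 -3.267 4.386
v -2.388 -3.242 2.898
v -1.505 -2.107 4.047
v -0.715 -4.073 2.433
v 0.168 -2.938 3.582
v -1.764 -2.913 2.094
v -0.881 -1.778 3.242
v 1.317 2.035 -2.978
v 1.641 1.506 -2.119
v 2.023 3.145 -2.562
v 1.978 1.41 -2.435
v 2.184 1.438 -2.859
v 2.218 1.584 -3.306
v 2.074 1.82 -3.688
v 1.779 2.098 -3.93
v 1.393 2.364 -3.983
v 0.992 2.565 -3.838
v 0.655 2.661 -3.522
v 0.449 2.633 -3.098
v 0.415 2.486 -2.651
v 0.559 2.251 -2.269
v 0.854 1.973 -2.027
v 1.24 1.707 -1.974
v 3.834 1.679 -3.574
v 4.702 2.114 -3.575
v 3.866 1.621 -1.666
v 4.369 2.489 -3.558
v 3.892 2.647 -3.546
v 3.4 2.546 -3.54
v 3.025 2.213 -3.545
v 2.866 1.737 -3.557
v 2.967 1.245 -3.573
v 3.3 0.87 -3.591
v 3.776 0.712 -3.603
v 4.268 0.813 -3.608
v 4.644 1.146 -3.604
v 4.802 1.622 -3.592
f 2 4 1
f 5 2 1
f 1 4 3
f 3 5 1
f 2 8 4
f 6 2 5
f 6 8 2
f 4 8 3
f 7 5 3
f 3 8 7
f 7 6 5
f 8 6 7
f 10 9 12
f 10 12 11
f 12 9 13
f 12 13 11
f 13 9 14
f 13 14 11
f 14 9 15
f 14 15 11
f 15 9 16
f 15 16 11
f 16 9 17
f 16 17 11
f 17 9 18
f 17 18 11
f 18 9 19
f 18 19 11
f 19 9 20
f 19 20 11
f 20 9 21
f 20 21 11
f 21 9 22
f 21 22 11
f 22 9 23
f 22 23 11
f 23 9 24
f 23 24 11
f 24 9 10
f 24 10 11
f 26 25 28
f 26 28 27
f 28 25 29
f 28 29 27
f 29 25 30
f 29 30 27
f 30 25 31
f 30 31 27
f 31 25 32
f 31 32 27
f 32 25 33
f 32 33 27
f 33 25 34
f 33 34 27
f 34 25 35
f 34 35 27
f 35 25 36
f 35 36 27
f 36 25 37
f 36 37 27
f 37 25 38
f 37 38 27
f 38 25 26
f 38 26 27



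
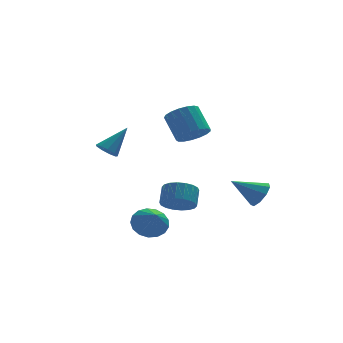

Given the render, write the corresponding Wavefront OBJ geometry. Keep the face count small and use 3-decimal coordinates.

v -3.583 -0.672 1.849
v -3.06 -1.044 1.524
v -2.297 -0.088 3.251
v -3.075 -0.585 1.347
v -3.328 -0.167 1.405
v -3.701 0.015 1.671
v -4.018 -0.124 2.02
v -4.132 -0.521 2.29
v -3.989 -0.988 2.354
v -3.656 -1.307 2.181
v -3.289 -1.329 1.854
v 2.093 2.465 1.443
v 3.128 2.626 1.605
v 2.722 3.837 2.998
v 1.687 3.675 2.837
v 3.002 2.979 1.262
v 2.596 4.189 2.655
v 2.668 3.213 0.961
v 2.262 4.424 2.354
v 2.202 3.276 0.77
v 1.796 4.487 2.163
v 1.712 3.153 0.734
v 1.305 4.364 2.127
v 1.308 2.873 0.86
v 0.902 4.083 2.253
v 1.085 2.499 1.12
v 0.678 3.709 2.513
v 1.092 2.117 1.454
v 0.685 3.327 2.847
v 1.329 1.815 1.785
v 0.922 3.025 3.178
v 1.741 1.661 2.039
v 1.334 2.872 3.432
v 2.234 1.692 2.156
v 1.827 2.903 3.549
v 2.694 1.9 2.109
v 2.288 3.111 3.503
v 3.017 2.237 1.911
v 2.61 3.448 3.304
v -1.71 -2.87 -2.893
v -0.71 -3.099 -3.2
v -1.65 -4.07 -1.807
v -0.648 -2.756 -2.825
v -0.829 -2.439 -2.466
v -1.211 -2.221 -2.204
v -1.708 -2.152 -2.1
v -2.205 -2.247 -2.178
v -2.589 -2.485 -2.42
v -2.771 -2.811 -2.77
v -2.71 -3.151 -3.149
v -2.42 -3.426 -3.469
v -1.967 -3.574 -3.657
v -1.455 -3.561 -3.67
v -1.002 -3.389 -3.505
v 4.62 -2.361 -1.61
v 5.022 -2.803 -0.898
v 3.02 -2.079 -0.53
v 5.152 -2.181 -0.868
v 5.032 -1.643 -1.186
v 4.72 -1.441 -1.701
v 4.361 -1.669 -2.174
v 4.123 -2.221 -2.383
v 4.117 -2.838 -2.23
v 4.347 -3.232 -1.786
v 4.704 -3.219 -1.26
v 0.607 0.111 -2.93
v 1.563 0.158 -3.361
v 1.91 0.996 -2.501
v 0.953 0.949 -2.07
v 1.329 0.49 -3.591
v 1.675 1.329 -2.731
v 0.952 0.748 -3.69
v 1.298 1.586 -2.83
v 0.506 0.879 -3.639
v 0.853 1.718 -2.779
v 0.081 0.858 -3.447
v 0.427 1.697 -2.587
v -0.241 0.689 -3.153
v 0.106 1.528 -2.293
v -0.394 0.406 -2.814
v -0.048 1.244 -1.954
v -0.35 0.064 -2.499
v -0.003 0.902 -1.639
v -0.115 -0.269 -2.269
v 0.231 0.57 -1.409
v 0.262 -0.526 -2.17
v 0.608 0.312 -1.31
v 0.707 -0.658 -2.221
v 1.054 0.181 -1.361
v 1.133 -0.637 -2.413
v 1.479 0.202 -1.553
v 1.454 -0.468 -2.707
v 1.801 0.371 -1.847
v 1.608 -0.184 -3.046
v 1.954 0.654 -2.186
f 2 1 4
f 2 4 3
f 4 1 5
f 4 5 3
f 5 1 6
f 5 6 3
f 6 1 7
f 6 7 3
f 7 1 8
f 7 8 3
f 8 1 9
f 8 9 3
f 9 1 10
f 9 10 3
f 10 1 11
f 10 11 3
f 11 1 2
f 11 2 3
f 13 12 16
f 13 16 14
f 14 16 17
f 14 17 15
f 16 12 18
f 16 18 17
f 17 18 19
f 17 19 15
f 18 12 20
f 18 20 19
f 19 20 21
f 19 21 15
f 20 12 22
f 20 22 21
f 21 22 23
f 21 23 15
f 22 12 24
f 22 24 23
f 23 24 25
f 23 25 15
f 24 12 26
f 24 26 25
f 25 26 27
f 25 27 15
f 26 12 28
f 26 28 27
f 27 28 29
f 27 29 15
f 28 12 30
f 28 30 29
f 29 30 31
f 29 31 15
f 30 12 32
f 30 32 31
f 31 32 33
f 31 33 15
f 32 12 34
f 32 34 33
f 33 34 35
f 33 35 15
f 34 12 36
f 34 36 35
f 35 36 37
f 35 37 15
f 36 12 38
f 36 38 37
f 37 38 39
f 37 39 15
f 38 12 13
f 38 13 39
f 39 13 14
f 39 14 15
f 41 40 43
f 41 43 42
f 43 40 44
f 43 44 42
f 44 40 45
f 44 45 42
f 45 40 46
f 45 46 42
f 46 40 47
f 46 47 42
f 47 40 48
f 47 48 42
f 48 40 49
f 48 49 42
f 49 40 50
f 49 50 42
f 50 40 51
f 50 51 42
f 51 40 52
f 51 52 42
f 52 40 53
f 52 53 42
f 53 40 54
f 53 54 42
f 54 40 41
f 54 41 42
f 56 55 58
f 56 58 57
f 58 55 59
f 58 59 57
f 59 55 60
f 59 60 57
f 60 55 61
f 60 61 57
f 61 55 62
f 61 62 57
f 62 55 63
f 62 63 57
f 63 55 64
f 63 64 57
f 64 55 65
f 64 65 57
f 65 55 56
f 65 56 57
f 67 66 70
f 67 70 68
f 68 70 71
f 68 71 69
f 70 66 72
f 70 72 71
f 71 72 73
f 71 73 69
f 72 66 74
f 72 74 73
f 73 74 75
f 73 75 69
f 74 66 76
f 74 76 75
f 75 76 77
f 75 77 69
f 76 66 78
f 76 78 77
f 77 78 79
f 77 79 69
f 78 66 80
f 78 80 79
f 79 80 81
f 79 81 69
f 80 66 82
f 80 82 81
f 81 82 83
f 81 83 69
f 82 66 84
f 82 84 83
f 83 84 85
f 83 85 69
f 84 66 86
f 84 86 85
f 85 86 87
f 85 87 69
f 86 66 88
f 86 88 87
f 87 88 89
f 87 89 69
f 88 66 90
f 88 90 89
f 89 90 91
f 89 91 69
f 90 66 92
f 90 92 91
f 91 92 93
f 91 93 69
f 92 66 94
f 92 94 93
f 93 94 95
f 93 95 69
f 94 66 67
f 94 67 95
f 95 67 68
f 95 68 69



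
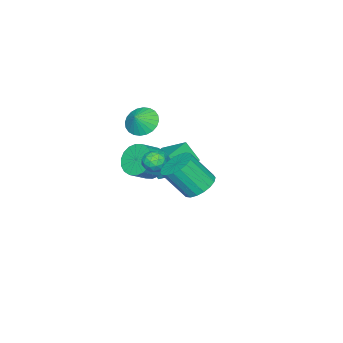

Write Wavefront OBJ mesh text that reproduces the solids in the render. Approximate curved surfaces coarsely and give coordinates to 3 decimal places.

v -3.95 -2.376 -4.365
v -3.827 -3.236 -3.093
v -3.792 -0.651 -3.215
v -3.669 -1.51 -1.943
v -2.191 -2.41 -4.557
v -2.068 -3.269 -3.285
v -2.033 -0.684 -3.407
v -1.91 -1.544 -2.135
v 1.737 -0.203 -0.304
v 2.379 0.248 -1.031
v 3.446 -0.066 -0.283
v 2.803 -0.517 0.444
v 2.281 0.61 -0.738
v 3.347 0.296 0.01
v 2.074 0.811 -0.358
v 3.141 0.497 0.389
v 1.801 0.811 0.032
v 2.867 0.497 0.779
v 1.515 0.611 0.355
v 2.581 0.296 1.103
v 1.273 0.249 0.548
v 2.339 -0.066 1.296
v 1.123 -0.202 0.572
v 2.189 -0.517 1.32
v 1.094 -0.654 0.423
v 2.161 -0.968 1.171
v 1.193 -1.016 0.13
v 2.259 -1.33 0.878
v 1.399 -1.217 -0.249
v 2.466 -1.531 0.498
v 1.673 -1.217 -0.639
v 2.739 -1.531 0.108
v 1.959 -1.016 -0.963
v 3.025 -1.331 -0.215
v 2.201 -0.654 -1.156
v 3.267 -0.969 -0.408
v 2.351 -0.203 -1.18
v 3.417 -0.518 -0.432
v 2.747 1.229 1.46
v 3.329 1.55 1.12
v 2.911 0.23 0.8
v 3.493 0.551 0.46
v 3.54 0.362 1.18
v 3.438 0.979 1.588
v 2.802 0.801 0.332
v 2.7 1.418 0.74
v 3.363 1.285 0.423
v 3.819 1.014 0.947
v 2.421 0.766 0.973
v 2.877 0.495 1.497
v 3.023 1.477 1.348
v 3.217 0.303 0.572
v 3.244 0.192 0.995
v 3.586 0.381 0.796
v 3.088 1.141 1.623
v 3.43 1.33 1.423
v 3.554 0.632 1.459
v 2.81 0.45 0.497
v 3.152 0.639 0.297
v 2.654 1.399 1.124
v 2.996 1.588 0.925
v 2.686 1.148 0.461
v 3.385 1.51 0.738
v 3.482 0.923 0.35
v 3.075 1.07 0.275
v 3.016 1.433 0.515
v 3.653 1.35 1.047
v 3.75 0.764 0.658
v 3.778 0.652 1.082
v 3.718 1.015 1.322
v 3.673 1.195 0.637
v 2.49 1.016 1.262
v 2.587 0.43 0.873
v 2.522 0.765 0.598
v 2.462 1.128 0.838
v 2.758 0.857 1.57
v 2.855 0.27 1.182
v 3.224 0.347 1.405
v 3.165 0.71 1.645
v 2.567 0.585 1.283
v 3.549 3.97 0.41
v 4.35 3.638 -0.109
v 4.972 2.578 1.532
v 4.171 2.91 2.05
v 4.502 4.017 0.079
v 5.124 2.957 1.719
v 4.465 4.387 0.332
v 5.088 3.327 1.972
v 4.247 4.674 0.6
v 4.87 3.614 2.24
v 3.891 4.822 0.831
v 4.513 3.762 2.471
v 3.467 4.801 0.978
v 4.089 3.741 2.618
v 3.059 4.616 1.013
v 3.681 3.555 2.653
v 2.748 4.302 0.928
v 3.37 3.242 2.569
v 2.596 3.923 0.741
v 3.218 2.863 2.381
v 2.632 3.553 0.488
v 3.255 2.493 2.128
v 2.85 3.266 0.22
v 3.473 2.206 1.86
v 3.207 3.118 -0.011
v 3.829 2.058 1.629
v 3.631 3.139 -0.158
v 4.253 2.079 1.482
v 4.039 3.325 -0.193
v 4.661 2.264 1.447
v -0.876 -2.615 0.841
v -0.389 -3.375 0.346
v -0.144 -2.625 1.579
v -0.217 -3.052 0.181
v -0.146 -2.662 0.116
v -0.186 -2.264 0.161
v -0.331 -1.92 0.31
v -0.559 -1.682 0.54
v -0.836 -1.586 0.815
v -1.118 -1.646 1.095
v -1.364 -1.854 1.336
v -1.535 -2.178 1.501
v -1.606 -2.568 1.566
v -1.566 -2.965 1.521
v -1.421 -3.309 1.372
v -1.193 -3.547 1.142
v -0.917 -3.644 0.866
v -0.635 -3.583 0.587
f 2 4 1
f 5 2 1
f 1 4 3
f 3 5 1
f 2 8 4
f 6 2 5
f 6 8 2
f 4 8 3
f 7 5 3
f 3 8 7
f 7 6 5
f 8 6 7
f 10 9 13
f 10 13 11
f 11 13 14
f 11 14 12
f 13 9 15
f 13 15 14
f 14 15 16
f 14 16 12
f 15 9 17
f 15 17 16
f 16 17 18
f 16 18 12
f 17 9 19
f 17 19 18
f 18 19 20
f 18 20 12
f 19 9 21
f 19 21 20
f 20 21 22
f 20 22 12
f 21 9 23
f 21 23 22
f 22 23 24
f 22 24 12
f 23 9 25
f 23 25 24
f 24 25 26
f 24 26 12
f 25 9 27
f 25 27 26
f 26 27 28
f 26 28 12
f 27 9 29
f 27 29 28
f 28 29 30
f 28 30 12
f 29 9 31
f 29 31 30
f 30 31 32
f 30 32 12
f 31 9 33
f 31 33 32
f 32 33 34
f 32 34 12
f 33 9 35
f 33 35 34
f 34 35 36
f 34 36 12
f 35 9 37
f 35 37 36
f 36 37 38
f 36 38 12
f 37 9 10
f 37 10 38
f 38 10 11
f 38 11 12
f 39 76 55
f 76 50 79
f 55 79 44
f 76 79 55
f 39 55 51
f 55 44 56
f 51 56 40
f 55 56 51
f 39 51 60
f 51 40 61
f 60 61 46
f 51 61 60
f 39 60 72
f 60 46 75
f 72 75 49
f 60 75 72
f 39 72 76
f 72 49 80
f 76 80 50
f 72 80 76
f 40 56 67
f 56 44 70
f 67 70 48
f 56 70 67
f 44 79 57
f 79 50 78
f 57 78 43
f 79 78 57
f 50 80 77
f 80 49 73
f 77 73 41
f 80 73 77
f 49 75 74
f 75 46 62
f 74 62 45
f 75 62 74
f 46 61 66
f 61 40 63
f 66 63 47
f 61 63 66
f 42 68 54
f 68 48 69
f 54 69 43
f 68 69 54
f 42 54 52
f 54 43 53
f 52 53 41
f 54 53 52
f 42 52 59
f 52 41 58
f 59 58 45
f 52 58 59
f 42 59 64
f 59 45 65
f 64 65 47
f 59 65 64
f 42 64 68
f 64 47 71
f 68 71 48
f 64 71 68
f 43 69 57
f 69 48 70
f 57 70 44
f 69 70 57
f 41 53 77
f 53 43 78
f 77 78 50
f 53 78 77
f 45 58 74
f 58 41 73
f 74 73 49
f 58 73 74
f 47 65 66
f 65 45 62
f 66 62 46
f 65 62 66
f 48 71 67
f 71 47 63
f 67 63 40
f 71 63 67
f 82 81 85
f 82 85 83
f 83 85 86
f 83 86 84
f 85 81 87
f 85 87 86
f 86 87 88
f 86 88 84
f 87 81 89
f 87 89 88
f 88 89 90
f 88 90 84
f 89 81 91
f 89 91 90
f 90 91 92
f 90 92 84
f 91 81 93
f 91 93 92
f 92 93 94
f 92 94 84
f 93 81 95
f 93 95 94
f 94 95 96
f 94 96 84
f 95 81 97
f 95 97 96
f 96 97 98
f 96 98 84
f 97 81 99
f 97 99 98
f 98 99 100
f 98 100 84
f 99 81 101
f 99 101 100
f 100 101 102
f 100 102 84
f 101 81 103
f 101 103 102
f 102 103 104
f 102 104 84
f 103 81 105
f 103 105 104
f 104 105 106
f 104 106 84
f 105 81 107
f 105 107 106
f 106 107 108
f 106 108 84
f 107 81 109
f 107 109 108
f 108 109 110
f 108 110 84
f 109 81 82
f 109 82 110
f 110 82 83
f 110 83 84
f 112 111 114
f 112 114 113
f 114 111 115
f 114 115 113
f 115 111 116
f 115 116 113
f 116 111 117
f 116 117 113
f 117 111 118
f 117 118 113
f 118 111 119
f 118 119 113
f 119 111 120
f 119 120 113
f 120 111 121
f 120 121 113
f 121 111 122
f 121 122 113
f 122 111 123
f 122 123 113
f 123 111 124
f 123 124 113
f 124 111 125
f 124 125 113
f 125 111 126
f 125 126 113
f 126 111 127
f 126 127 113
f 127 111 128
f 127 128 113
f 128 111 112
f 128 112 113



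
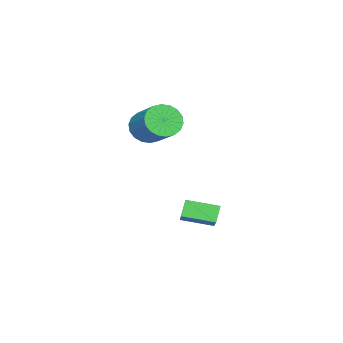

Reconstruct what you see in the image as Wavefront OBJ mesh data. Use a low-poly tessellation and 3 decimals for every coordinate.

v -1.86 -1.48 -2.51
v -2.394 -1.528 -1.763
v -2.402 -0.059 -2.808
v -2.936 -0.107 -2.06
v -0.324 -0.653 -1.36
v -0.858 -0.701 -0.612
v -0.866 0.768 -1.657
v -1.4 0.72 -0.91
v -2.266 -3.275 2.747
v -1.604 -3.233 2.108
v -0.693 -1.963 3.135
v -1.354 -2.005 3.773
v -1.868 -2.945 1.986
v -0.957 -1.675 3.012
v -2.21 -2.722 2.014
v -1.299 -1.452 3.04
v -2.564 -2.609 2.187
v -1.653 -1.339 3.213
v -2.858 -2.627 2.471
v -1.947 -1.357 3.497
v -3.035 -2.774 2.81
v -2.124 -1.504 3.836
v -3.059 -3.02 3.136
v -2.148 -1.75 4.162
v -2.927 -3.317 3.385
v -2.016 -2.047 4.412
v -2.663 -3.605 3.508
v -1.752 -2.335 4.534
v -2.321 -3.828 3.48
v -1.41 -2.558 4.506
v -1.967 -3.941 3.307
v -1.056 -2.671 4.333
v -1.673 -3.923 3.023
v -0.762 -2.653 4.049
v -1.496 -3.776 2.684
v -0.585 -2.506 3.71
v -1.472 -3.53 2.358
v -0.561 -2.26 3.384
f 2 4 1
f 5 2 1
f 1 4 3
f 3 5 1
f 2 8 4
f 6 2 5
f 6 8 2
f 4 8 3
f 7 5 3
f 3 8 7
f 7 6 5
f 8 6 7
f 10 9 13
f 10 13 11
f 11 13 14
f 11 14 12
f 13 9 15
f 13 15 14
f 14 15 16
f 14 16 12
f 15 9 17
f 15 17 16
f 16 17 18
f 16 18 12
f 17 9 19
f 17 19 18
f 18 19 20
f 18 20 12
f 19 9 21
f 19 21 20
f 20 21 22
f 20 22 12
f 21 9 23
f 21 23 22
f 22 23 24
f 22 24 12
f 23 9 25
f 23 25 24
f 24 25 26
f 24 26 12
f 25 9 27
f 25 27 26
f 26 27 28
f 26 28 12
f 27 9 29
f 27 29 28
f 28 29 30
f 28 30 12
f 29 9 31
f 29 31 30
f 30 31 32
f 30 32 12
f 31 9 33
f 31 33 32
f 32 33 34
f 32 34 12
f 33 9 35
f 33 35 34
f 34 35 36
f 34 36 12
f 35 9 37
f 35 37 36
f 36 37 38
f 36 38 12
f 37 9 10
f 37 10 38
f 38 10 11
f 38 11 12



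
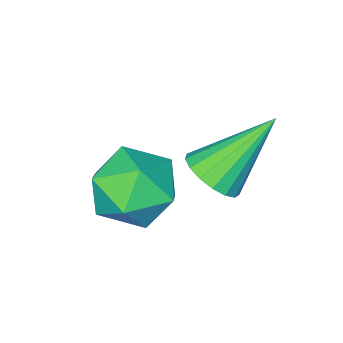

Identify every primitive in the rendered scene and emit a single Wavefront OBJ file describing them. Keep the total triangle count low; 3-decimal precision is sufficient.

v -2.402 1.895 -0.104
v -1.802 2.706 -0.497
v -1.278 0.734 -0.783
v -0.678 1.545 -1.176
v -0.728 1.377 -0.108
v -1.422 2.095 0.312
v -1.658 1.345 -1.592
v -2.352 2.063 -1.172
v -1.342 2.366 -1.417
v -0.767 2.386 -0.5
v -2.313 1.054 -0.78
v -1.738 1.074 0.137
v -2.374 3.229 0.424
v -1.839 3.468 0.843
v -3.666 3.651 1.836
v -1.938 3.748 0.668
v -2.137 3.909 0.437
v -2.391 3.914 0.204
v -2.64 3.762 0.021
v -2.828 3.488 -0.07
v -2.913 3.155 -0.047
v -2.873 2.838 0.084
v -2.719 2.611 0.292
v -2.486 2.526 0.531
v -2.227 2.602 0.746
v -2.002 2.821 0.887
v -1.862 3.134 0.922
f 1 12 6
f 1 6 2
f 1 2 8
f 1 8 11
f 1 11 12
f 2 6 10
f 6 12 5
f 12 11 3
f 11 8 7
f 8 2 9
f 4 10 5
f 4 5 3
f 4 3 7
f 4 7 9
f 4 9 10
f 5 10 6
f 3 5 12
f 7 3 11
f 9 7 8
f 10 9 2
f 14 13 16
f 14 16 15
f 16 13 17
f 16 17 15
f 17 13 18
f 17 18 15
f 18 13 19
f 18 19 15
f 19 13 20
f 19 20 15
f 20 13 21
f 20 21 15
f 21 13 22
f 21 22 15
f 22 13 23
f 22 23 15
f 23 13 24
f 23 24 15
f 24 13 25
f 24 25 15
f 25 13 26
f 25 26 15
f 26 13 27
f 26 27 15
f 27 13 14
f 27 14 15



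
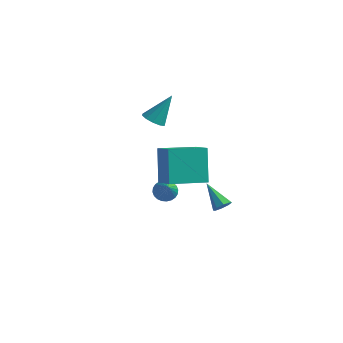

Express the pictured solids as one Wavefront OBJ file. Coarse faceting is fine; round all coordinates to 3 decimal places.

v -0.271 -5.267 0.669
v -0.885 -4.342 2.487
v -1.375 -4.508 -0.09
v -1.989 -3.583 1.728
v 1.069 -3.677 0.312
v 0.455 -2.752 2.13
v -0.035 -2.918 -0.447
v -0.649 -1.993 1.371
v 0.347 -0.912 -3.594
v 0.719 -0.804 -3.19
v -0.927 -0.388 -2.566
v 0.651 -0.466 -3.445
v 0.406 -0.39 -3.788
v 0.126 -0.62 -4.018
v -0.024 -1.021 -3.999
v 0.043 -1.358 -3.744
v 0.289 -1.434 -3.401
v 0.569 -1.205 -3.171
v -3.229 -0.793 -3.776
v -2.616 -0.532 -3.955
v -2.311 -1.987 -2.384
v -2.691 -0.362 -3.76
v -2.848 -0.257 -3.568
v -3.062 -0.235 -3.407
v -3.302 -0.297 -3.302
v -3.531 -0.435 -3.27
v -3.714 -0.628 -3.314
v -3.823 -0.846 -3.429
v -3.841 -1.055 -3.597
v -3.767 -1.225 -3.792
v -3.61 -1.33 -3.984
v -3.395 -1.352 -4.145
v -3.155 -1.29 -4.25
v -2.927 -1.152 -4.282
v -2.744 -0.959 -4.238
v -2.635 -0.741 -4.123
v -3.009 -2.296 2.799
v -2.542 -1.942 2.416
v -2.451 -1.384 4.321
v -2.912 -1.717 2.417
v -3.319 -1.713 2.564
v -3.607 -1.932 2.801
v -3.668 -2.289 3.037
v -3.476 -2.649 3.182
v -3.107 -2.874 3.181
v -2.7 -2.878 3.034
v -2.411 -2.659 2.797
v -2.351 -2.302 2.561
f 2 4 1
f 5 2 1
f 1 4 3
f 3 5 1
f 2 8 4
f 6 2 5
f 6 8 2
f 4 8 3
f 7 5 3
f 3 8 7
f 7 6 5
f 8 6 7
f 10 9 12
f 10 12 11
f 12 9 13
f 12 13 11
f 13 9 14
f 13 14 11
f 14 9 15
f 14 15 11
f 15 9 16
f 15 16 11
f 16 9 17
f 16 17 11
f 17 9 18
f 17 18 11
f 18 9 10
f 18 10 11
f 20 19 22
f 20 22 21
f 22 19 23
f 22 23 21
f 23 19 24
f 23 24 21
f 24 19 25
f 24 25 21
f 25 19 26
f 25 26 21
f 26 19 27
f 26 27 21
f 27 19 28
f 27 28 21
f 28 19 29
f 28 29 21
f 29 19 30
f 29 30 21
f 30 19 31
f 30 31 21
f 31 19 32
f 31 32 21
f 32 19 33
f 32 33 21
f 33 19 34
f 33 34 21
f 34 19 35
f 34 35 21
f 35 19 36
f 35 36 21
f 36 19 20
f 36 20 21
f 38 37 40
f 38 40 39
f 40 37 41
f 40 41 39
f 41 37 42
f 41 42 39
f 42 37 43
f 42 43 39
f 43 37 44
f 43 44 39
f 44 37 45
f 44 45 39
f 45 37 46
f 45 46 39
f 46 37 47
f 46 47 39
f 47 37 48
f 47 48 39
f 48 37 38
f 48 38 39



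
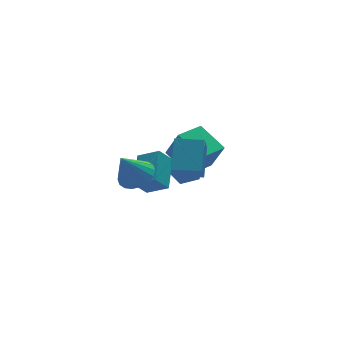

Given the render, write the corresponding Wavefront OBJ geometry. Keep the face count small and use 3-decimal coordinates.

v -0.844 -0.103 -1.471
v -0.464 -0.769 0.169
v -1.356 1.519 -0.694
v -0.975 0.854 0.945
v 0.695 0.446 -1.605
v 1.076 -0.219 0.034
v 0.184 2.069 -0.829
v 0.564 1.403 0.811
v -3.468 0.438 -0.974
v -2.932 -0.392 -0.722
v -4.332 0.362 0.614
v -2.673 -0.054 -0.566
v -2.572 0.382 -0.49
v -2.649 0.829 -0.511
v -2.887 1.199 -0.623
v -3.241 1.417 -0.805
v -3.64 1.442 -1.02
v -4.005 1.268 -1.227
v -4.263 0.929 -1.383
v -4.364 0.493 -1.459
v -4.288 0.046 -1.438
v -4.049 -0.324 -1.326
v -3.695 -0.542 -1.144
v -3.296 -0.567 -0.929
v -2.866 2.166 -3.074
v -2.045 1.291 -2.393
v -1.874 3.759 -2.223
v -1.053 2.884 -1.543
v -2.107 2.176 -3.977
v -1.286 1.301 -3.297
v -1.115 3.769 -3.127
v -0.294 2.894 -2.446
v 0.954 4.553 -4
v 1.722 3.845 -4.125
v -0.182 3.295 -3.855
v 0.586 2.587 -3.98
v 0.543 3.166 -3.104
v 1.245 3.944 -3.193
v 0.295 3.196 -4.787
v 0.997 3.974 -4.876
v 1.314 3.007 -4.612
v 1.468 2.988 -3.572
v 0.072 4.152 -4.408
v 0.226 4.133 -3.368
v -3.236 -2.997 1.617
v -2.422 -1.685 2.758
v -2.811 -2.394 0.621
v -1.997 -1.082 1.762
v -2.003 -3.798 1.658
v -1.189 -2.486 2.799
v -1.578 -3.195 0.662
v -0.764 -1.883 1.803
f 2 4 1
f 5 2 1
f 1 4 3
f 3 5 1
f 2 8 4
f 6 2 5
f 6 8 2
f 4 8 3
f 7 5 3
f 3 8 7
f 7 6 5
f 8 6 7
f 10 9 12
f 10 12 11
f 12 9 13
f 12 13 11
f 13 9 14
f 13 14 11
f 14 9 15
f 14 15 11
f 15 9 16
f 15 16 11
f 16 9 17
f 16 17 11
f 17 9 18
f 17 18 11
f 18 9 19
f 18 19 11
f 19 9 20
f 19 20 11
f 20 9 21
f 20 21 11
f 21 9 22
f 21 22 11
f 22 9 23
f 22 23 11
f 23 9 24
f 23 24 11
f 24 9 10
f 24 10 11
f 26 28 25
f 29 26 25
f 25 28 27
f 27 29 25
f 26 32 28
f 30 26 29
f 30 32 26
f 28 32 27
f 31 29 27
f 27 32 31
f 31 30 29
f 32 30 31
f 33 44 38
f 33 38 34
f 33 34 40
f 33 40 43
f 33 43 44
f 34 38 42
f 38 44 37
f 44 43 35
f 43 40 39
f 40 34 41
f 36 42 37
f 36 37 35
f 36 35 39
f 36 39 41
f 36 41 42
f 37 42 38
f 35 37 44
f 39 35 43
f 41 39 40
f 42 41 34
f 46 48 45
f 49 46 45
f 45 48 47
f 47 49 45
f 46 52 48
f 50 46 49
f 50 52 46
f 48 52 47
f 51 49 47
f 47 52 51
f 51 50 49
f 52 50 51



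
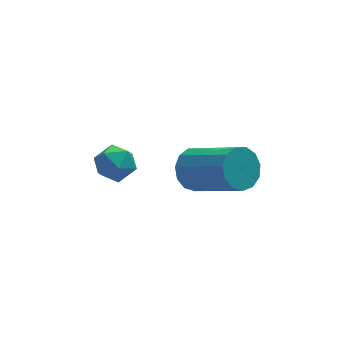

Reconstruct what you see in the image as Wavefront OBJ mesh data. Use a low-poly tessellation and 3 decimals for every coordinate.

v 2.032 3.82 -4.082
v 2.582 3.824 -4.634
v 3.699 2.444 -3.531
v 3.148 2.44 -2.978
v 2.691 4.14 -4.349
v 3.808 2.76 -3.245
v 2.59 4.354 -3.979
v 3.707 2.975 -2.875
v 2.312 4.399 -3.641
v 3.429 3.019 -2.538
v 1.945 4.26 -3.444
v 3.062 2.88 -2.34
v 1.606 3.981 -3.449
v 2.722 2.601 -2.345
v 1.401 3.651 -3.655
v 2.518 2.271 -2.551
v 1.397 3.375 -3.996
v 2.514 1.995 -2.893
v 1.594 3.239 -4.365
v 2.711 1.86 -3.262
v 1.931 3.289 -4.644
v 3.047 1.909 -3.54
v 2.299 3.506 -4.744
v 3.415 2.127 -3.641
v -0.976 2.726 -2.699
v -0.608 3.273 -2.452
v -0.612 2.087 -1.828
v -0.244 2.634 -1.581
v -0.948 2.647 -1.562
v -1.173 3.041 -2.101
v -0.047 2.319 -2.179
v -0.272 2.713 -2.718
v -0.033 3.021 -2.131
v -0.59 3.224 -1.75
v -0.63 2.136 -2.53
v -1.187 2.339 -2.149
f 2 1 5
f 2 5 3
f 3 5 6
f 3 6 4
f 5 1 7
f 5 7 6
f 6 7 8
f 6 8 4
f 7 1 9
f 7 9 8
f 8 9 10
f 8 10 4
f 9 1 11
f 9 11 10
f 10 11 12
f 10 12 4
f 11 1 13
f 11 13 12
f 12 13 14
f 12 14 4
f 13 1 15
f 13 15 14
f 14 15 16
f 14 16 4
f 15 1 17
f 15 17 16
f 16 17 18
f 16 18 4
f 17 1 19
f 17 19 18
f 18 19 20
f 18 20 4
f 19 1 21
f 19 21 20
f 20 21 22
f 20 22 4
f 21 1 23
f 21 23 22
f 22 23 24
f 22 24 4
f 23 1 2
f 23 2 24
f 24 2 3
f 24 3 4
f 25 36 30
f 25 30 26
f 25 26 32
f 25 32 35
f 25 35 36
f 26 30 34
f 30 36 29
f 36 35 27
f 35 32 31
f 32 26 33
f 28 34 29
f 28 29 27
f 28 27 31
f 28 31 33
f 28 33 34
f 29 34 30
f 27 29 36
f 31 27 35
f 33 31 32
f 34 33 26



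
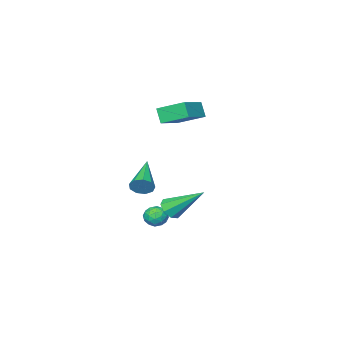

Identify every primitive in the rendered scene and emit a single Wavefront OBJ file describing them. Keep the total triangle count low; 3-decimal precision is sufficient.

v 2.618 -0.301 -1.023
v 2.995 -0.403 -0.528
v 1.162 -1.699 -0.197
v 2.728 -0.075 -0.445
v 2.409 0.147 -0.632
v 2.188 0.159 -1.002
v 2.168 -0.045 -1.381
v 2.359 -0.368 -1.593
v 2.67 -0.66 -1.538
v 2.958 -0.785 -1.241
v 3.086 -0.683 -0.843
v 3.633 3.007 -0.989
v 3.977 3.456 -1.289
v 2.887 4.473 0.349
v 3.529 3.403 -1.481
v 3.142 3.118 -1.384
v 3.043 2.769 -1.056
v 3.289 2.558 -0.689
v 3.737 2.611 -0.497
v 4.123 2.896 -0.593
v 4.223 3.246 -0.921
v 0.437 -0.263 2.626
v 0.332 -0.708 3.413
v -0.242 0.947 3.22
v -0.347 0.502 4.007
v 1.987 0.338 3.173
v 1.882 -0.107 3.96
v 1.308 1.548 3.767
v 1.203 1.103 4.554
v 2.689 1.156 -3.025
v 3.172 0.903 -2.689
v 2.028 0.497 -2.571
v 2.511 0.244 -2.235
v 2.312 0.841 -2.111
v 2.721 1.248 -2.392
v 2.479 0.152 -2.868
v 2.888 0.559 -3.149
v 3.043 0.282 -2.592
v 2.94 0.708 -2.123
v 2.26 0.692 -3.137
v 2.157 1.118 -2.668
v 2.988 1.087 -2.897
v 2.212 0.313 -2.363
v 2.095 0.664 -2.29
v 2.379 0.515 -2.092
v 2.723 1.29 -2.722
v 3.007 1.142 -2.524
v 2.502 1.105 -2.185
v 2.193 0.258 -2.736
v 2.477 0.11 -2.538
v 2.821 0.885 -3.168
v 3.105 0.736 -2.97
v 2.698 0.295 -3.075
v 3.197 0.574 -2.642
v 2.808 0.186 -2.375
v 2.789 0.132 -2.748
v 3.029 0.371 -2.912
v 3.136 0.824 -2.367
v 2.748 0.437 -2.1
v 2.631 0.788 -2.027
v 2.871 1.027 -2.192
v 3.06 0.459 -2.31
v 2.452 0.963 -3.16
v 2.064 0.576 -2.893
v 2.329 0.373 -3.068
v 2.569 0.612 -3.233
v 2.392 1.214 -2.885
v 2.003 0.826 -2.618
v 2.171 1.029 -2.348
v 2.411 1.268 -2.512
v 2.14 0.941 -2.95
f 2 1 4
f 2 4 3
f 4 1 5
f 4 5 3
f 5 1 6
f 5 6 3
f 6 1 7
f 6 7 3
f 7 1 8
f 7 8 3
f 8 1 9
f 8 9 3
f 9 1 10
f 9 10 3
f 10 1 11
f 10 11 3
f 11 1 2
f 11 2 3
f 13 12 15
f 13 15 14
f 15 12 16
f 15 16 14
f 16 12 17
f 16 17 14
f 17 12 18
f 17 18 14
f 18 12 19
f 18 19 14
f 19 12 20
f 19 20 14
f 20 12 21
f 20 21 14
f 21 12 13
f 21 13 14
f 23 25 22
f 26 23 22
f 22 25 24
f 24 26 22
f 23 29 25
f 27 23 26
f 27 29 23
f 25 29 24
f 28 26 24
f 24 29 28
f 28 27 26
f 29 27 28
f 30 67 46
f 67 41 70
f 46 70 35
f 67 70 46
f 30 46 42
f 46 35 47
f 42 47 31
f 46 47 42
f 30 42 51
f 42 31 52
f 51 52 37
f 42 52 51
f 30 51 63
f 51 37 66
f 63 66 40
f 51 66 63
f 30 63 67
f 63 40 71
f 67 71 41
f 63 71 67
f 31 47 58
f 47 35 61
f 58 61 39
f 47 61 58
f 35 70 48
f 70 41 69
f 48 69 34
f 70 69 48
f 41 71 68
f 71 40 64
f 68 64 32
f 71 64 68
f 40 66 65
f 66 37 53
f 65 53 36
f 66 53 65
f 37 52 57
f 52 31 54
f 57 54 38
f 52 54 57
f 33 59 45
f 59 39 60
f 45 60 34
f 59 60 45
f 33 45 43
f 45 34 44
f 43 44 32
f 45 44 43
f 33 43 50
f 43 32 49
f 50 49 36
f 43 49 50
f 33 50 55
f 50 36 56
f 55 56 38
f 50 56 55
f 33 55 59
f 55 38 62
f 59 62 39
f 55 62 59
f 34 60 48
f 60 39 61
f 48 61 35
f 60 61 48
f 32 44 68
f 44 34 69
f 68 69 41
f 44 69 68
f 36 49 65
f 49 32 64
f 65 64 40
f 49 64 65
f 38 56 57
f 56 36 53
f 57 53 37
f 56 53 57
f 39 62 58
f 62 38 54
f 58 54 31
f 62 54 58



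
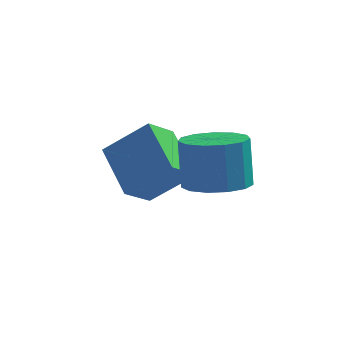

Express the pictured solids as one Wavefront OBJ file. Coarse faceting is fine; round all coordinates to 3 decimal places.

v -3.872 -1.904 2.607
v -4.259 -2.762 3.176
v -2.665 -1.768 3.633
v -3.052 -2.626 4.202
v -2.908 -2.994 1.618
v -3.295 -3.852 2.187
v -1.701 -2.858 2.644
v -2.088 -3.716 3.213
v -0.927 -3.696 2.745
v -0.248 -3.106 2.735
v -0.393 -2.914 4.225
v -1.073 -3.504 4.235
v -0.671 -2.838 2.659
v -0.817 -2.645 4.149
v -1.176 -2.842 2.61
v -1.321 -2.649 4.101
v -1.602 -3.117 2.604
v -1.747 -2.925 4.095
v -1.813 -3.576 2.643
v -1.959 -3.384 4.133
v -1.744 -4.074 2.714
v -1.889 -3.881 4.204
v -1.415 -4.451 2.795
v -1.56 -4.259 4.285
v -0.931 -4.589 2.86
v -1.077 -4.396 4.35
v -0.446 -4.443 2.888
v -0.592 -4.251 4.379
v -0.114 -4.06 2.871
v -0.259 -3.868 4.362
v -0.04 -3.562 2.814
v -0.185 -3.37 4.304
f 2 4 1
f 5 2 1
f 1 4 3
f 3 5 1
f 2 8 4
f 6 2 5
f 6 8 2
f 4 8 3
f 7 5 3
f 3 8 7
f 7 6 5
f 8 6 7
f 10 9 13
f 10 13 11
f 11 13 14
f 11 14 12
f 13 9 15
f 13 15 14
f 14 15 16
f 14 16 12
f 15 9 17
f 15 17 16
f 16 17 18
f 16 18 12
f 17 9 19
f 17 19 18
f 18 19 20
f 18 20 12
f 19 9 21
f 19 21 20
f 20 21 22
f 20 22 12
f 21 9 23
f 21 23 22
f 22 23 24
f 22 24 12
f 23 9 25
f 23 25 24
f 24 25 26
f 24 26 12
f 25 9 27
f 25 27 26
f 26 27 28
f 26 28 12
f 27 9 29
f 27 29 28
f 28 29 30
f 28 30 12
f 29 9 31
f 29 31 30
f 30 31 32
f 30 32 12
f 31 9 10
f 31 10 32
f 32 10 11
f 32 11 12

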